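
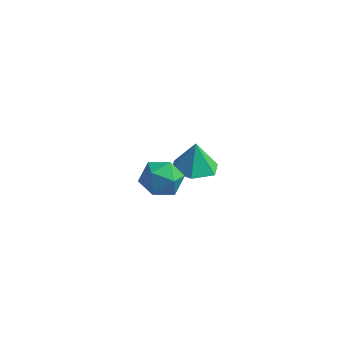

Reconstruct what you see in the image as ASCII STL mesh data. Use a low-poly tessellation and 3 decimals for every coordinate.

solid 
facet normal 0.040 -0.195 -0.980
outer loop
vertex -0.884 1.354 0.151
vertex -1.931 1.601 0.059
vertex -1.182 2.369 -0.063
endloop
endfacet
facet normal 0.782 0.340 0.523
outer loop
vertex -0.884 1.354 0.151
vertex -1.182 2.369 -0.063
vertex -1.989 1.879 1.461
endloop
endfacet
facet normal 0.039 -0.194 -0.980
outer loop
vertex -1.182 2.369 -0.063
vertex -1.931 1.601 0.059
vertex -2.23 2.617 -0.154
endloop
endfacet
facet normal 0.180 0.905 0.386
outer loop
vertex -1.182 2.369 -0.063
vertex -2.23 2.617 -0.154
vertex -1.989 1.879 1.461
endloop
endfacet
facet normal 0.039 -0.194 -0.980
outer loop
vertex -2.23 2.617 -0.154
vertex -1.931 1.601 0.059
vertex -2.979 1.848 -0.032
endloop
endfacet
facet normal -0.624 0.671 0.400
outer loop
vertex -2.23 2.617 -0.154
vertex -2.979 1.848 -0.032
vertex -1.989 1.879 1.461
endloop
endfacet
facet normal 0.039 -0.194 -0.980
outer loop
vertex -2.979 1.848 -0.032
vertex -1.931 1.601 0.059
vertex -2.681 0.833 0.181
endloop
endfacet
facet normal -0.825 -0.127 0.550
outer loop
vertex -2.979 1.848 -0.032
vertex -2.681 0.833 0.181
vertex -1.989 1.879 1.461
endloop
endfacet
facet normal 0.040 -0.195 -0.980
outer loop
vertex -2.681 0.833 0.181
vertex -1.931 1.601 0.059
vertex -1.633 0.585 0.273
endloop
endfacet
facet normal -0.224 -0.692 0.686
outer loop
vertex -2.681 0.833 0.181
vertex -1.633 0.585 0.273
vertex -1.989 1.879 1.461
endloop
endfacet
facet normal 0.040 -0.195 -0.980
outer loop
vertex -1.633 0.585 0.273
vertex -1.931 1.601 0.059
vertex -0.884 1.354 0.151
endloop
endfacet
facet normal 0.580 -0.458 0.673
outer loop
vertex -1.633 0.585 0.273
vertex -0.884 1.354 0.151
vertex -1.989 1.879 1.461
endloop
endfacet
facet normal -0.286 0.834 -0.472
outer loop
vertex -1.029 -2.795 2.964
vertex -1.945 -2.933 3.275
vertex -1.318 -2.412 3.815
endloop
endfacet
facet normal 0.396 0.880 -0.262
outer loop
vertex -1.029 -2.795 2.964
vertex -1.318 -2.412 3.815
vertex -0.437 -2.83 3.742
endloop
endfacet
facet normal 0.755 0.342 -0.559
outer loop
vertex -1.029 -2.795 2.964
vertex -0.437 -2.83 3.742
vertex -0.519 -3.608 3.155
endloop
endfacet
facet normal 0.297 -0.038 -0.954
outer loop
vertex -1.029 -2.795 2.964
vertex -0.519 -3.608 3.155
vertex -1.452 -3.672 2.867
endloop
endfacet
facet normal -0.346 0.266 -0.900
outer loop
vertex -1.029 -2.795 2.964
vertex -1.452 -3.672 2.867
vertex -1.945 -2.933 3.275
endloop
endfacet
facet normal 0.413 0.794 0.447
outer loop
vertex -0.437 -2.83 3.742
vertex -1.318 -2.412 3.815
vertex -0.988 -2.988 4.533
endloop
endfacet
facet normal -0.688 0.718 0.105
outer loop
vertex -1.318 -2.412 3.815
vertex -1.945 -2.933 3.275
vertex -1.921 -3.052 4.245
endloop
endfacet
facet normal -0.785 -0.200 -0.587
outer loop
vertex -1.945 -2.933 3.275
vertex -1.452 -3.672 2.867
vertex -2.003 -3.83 3.658
endloop
endfacet
facet normal 0.256 -0.693 -0.674
outer loop
vertex -1.452 -3.672 2.867
vertex -0.519 -3.608 3.155
vertex -1.122 -4.248 3.585
endloop
endfacet
facet normal 0.996 -0.079 -0.034
outer loop
vertex -0.519 -3.608 3.155
vertex -0.437 -2.83 3.742
vertex -0.495 -3.727 4.125
endloop
endfacet
facet normal -0.297 0.038 0.954
outer loop
vertex -1.411 -3.865 4.436
vertex -0.988 -2.988 4.533
vertex -1.921 -3.052 4.245
endloop
endfacet
facet normal -0.755 -0.342 0.559
outer loop
vertex -1.411 -3.865 4.436
vertex -1.921 -3.052 4.245
vertex -2.003 -3.83 3.658
endloop
endfacet
facet normal -0.396 -0.880 0.262
outer loop
vertex -1.411 -3.865 4.436
vertex -2.003 -3.83 3.658
vertex -1.122 -4.248 3.585
endloop
endfacet
facet normal 0.286 -0.834 0.472
outer loop
vertex -1.411 -3.865 4.436
vertex -1.122 -4.248 3.585
vertex -0.495 -3.727 4.125
endloop
endfacet
facet normal 0.346 -0.266 0.900
outer loop
vertex -1.411 -3.865 4.436
vertex -0.495 -3.727 4.125
vertex -0.988 -2.988 4.533
endloop
endfacet
facet normal -0.256 0.693 0.674
outer loop
vertex -1.921 -3.052 4.245
vertex -0.988 -2.988 4.533
vertex -1.318 -2.412 3.815
endloop
endfacet
facet normal -0.996 0.079 0.034
outer loop
vertex -2.003 -3.83 3.658
vertex -1.921 -3.052 4.245
vertex -1.945 -2.933 3.275
endloop
endfacet
facet normal -0.413 -0.794 -0.447
outer loop
vertex -1.122 -4.248 3.585
vertex -2.003 -3.83 3.658
vertex -1.452 -3.672 2.867
endloop
endfacet
facet normal 0.688 -0.718 -0.105
outer loop
vertex -0.495 -3.727 4.125
vertex -1.122 -4.248 3.585
vertex -0.519 -3.608 3.155
endloop
endfacet
facet normal 0.785 0.200 0.587
outer loop
vertex -0.988 -2.988 4.533
vertex -0.495 -3.727 4.125
vertex -0.437 -2.83 3.742
endloop
endfacet

endsolid


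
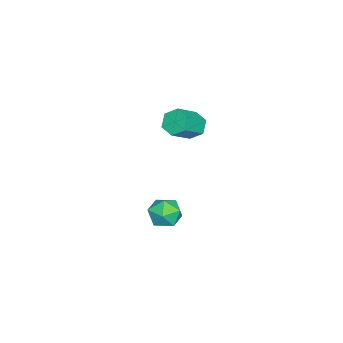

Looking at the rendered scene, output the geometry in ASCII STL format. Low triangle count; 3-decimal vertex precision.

solid 
facet normal -0.738 0.362 -0.569
outer loop
vertex -0.019 -2.704 2.277
vertex -0.618 -2.708 3.052
vertex -0.077 -1.915 2.855
endloop
endfacet
facet normal 0.672 0.469 -0.573
outer loop
vertex -0.019 -2.704 2.277
vertex -0.077 -1.915 2.855
vertex 1.377 -3.388 3.352
endloop
endfacet
facet normal 0.672 0.469 -0.573
outer loop
vertex 1.377 -3.388 3.352
vertex -0.077 -1.915 2.855
vertex 1.319 -2.599 3.93
endloop
endfacet
facet normal 0.739 -0.362 0.568
outer loop
vertex 1.377 -3.388 3.352
vertex 1.319 -2.599 3.93
vertex 0.778 -3.392 4.128
endloop
endfacet
facet normal -0.738 0.362 -0.569
outer loop
vertex -0.077 -1.915 2.855
vertex -0.618 -2.708 3.052
vertex -0.676 -1.919 3.63
endloop
endfacet
facet normal 0.284 0.932 0.224
outer loop
vertex -0.077 -1.915 2.855
vertex -0.676 -1.919 3.63
vertex 1.319 -2.599 3.93
endloop
endfacet
facet normal 0.284 0.932 0.224
outer loop
vertex 1.319 -2.599 3.93
vertex -0.676 -1.919 3.63
vertex 0.72 -2.603 4.705
endloop
endfacet
facet normal 0.739 -0.362 0.569
outer loop
vertex 1.319 -2.599 3.93
vertex 0.72 -2.603 4.705
vertex 0.778 -3.392 4.128
endloop
endfacet
facet normal -0.739 0.362 -0.568
outer loop
vertex -0.676 -1.919 3.63
vertex -0.618 -2.708 3.052
vertex -1.217 -2.712 3.828
endloop
endfacet
facet normal -0.387 0.463 0.797
outer loop
vertex -0.676 -1.919 3.63
vertex -1.217 -2.712 3.828
vertex 0.72 -2.603 4.705
endloop
endfacet
facet normal -0.387 0.463 0.797
outer loop
vertex 0.72 -2.603 4.705
vertex -1.217 -2.712 3.828
vertex 0.179 -3.396 4.903
endloop
endfacet
facet normal 0.739 -0.362 0.569
outer loop
vertex 0.72 -2.603 4.705
vertex 0.179 -3.396 4.903
vertex 0.778 -3.392 4.128
endloop
endfacet
facet normal -0.739 0.362 -0.568
outer loop
vertex -1.217 -2.712 3.828
vertex -0.618 -2.708 3.052
vertex -1.159 -3.501 3.25
endloop
endfacet
facet normal -0.672 -0.469 0.573
outer loop
vertex -1.217 -2.712 3.828
vertex -1.159 -3.501 3.25
vertex 0.179 -3.396 4.903
endloop
endfacet
facet normal -0.672 -0.469 0.573
outer loop
vertex 0.179 -3.396 4.903
vertex -1.159 -3.501 3.25
vertex 0.237 -4.185 4.325
endloop
endfacet
facet normal 0.738 -0.362 0.569
outer loop
vertex 0.179 -3.396 4.903
vertex 0.237 -4.185 4.325
vertex 0.778 -3.392 4.128
endloop
endfacet
facet normal -0.739 0.362 -0.569
outer loop
vertex -1.159 -3.501 3.25
vertex -0.618 -2.708 3.052
vertex -0.56 -3.497 2.475
endloop
endfacet
facet normal -0.284 -0.932 -0.224
outer loop
vertex -1.159 -3.501 3.25
vertex -0.56 -3.497 2.475
vertex 0.237 -4.185 4.325
endloop
endfacet
facet normal -0.284 -0.932 -0.224
outer loop
vertex 0.237 -4.185 4.325
vertex -0.56 -3.497 2.475
vertex 0.836 -4.181 3.55
endloop
endfacet
facet normal 0.738 -0.362 0.569
outer loop
vertex 0.237 -4.185 4.325
vertex 0.836 -4.181 3.55
vertex 0.778 -3.392 4.128
endloop
endfacet
facet normal -0.739 0.362 -0.569
outer loop
vertex -0.56 -3.497 2.475
vertex -0.618 -2.708 3.052
vertex -0.019 -2.704 2.277
endloop
endfacet
facet normal 0.387 -0.463 -0.797
outer loop
vertex -0.56 -3.497 2.475
vertex -0.019 -2.704 2.277
vertex 0.836 -4.181 3.55
endloop
endfacet
facet normal 0.387 -0.463 -0.797
outer loop
vertex 0.836 -4.181 3.55
vertex -0.019 -2.704 2.277
vertex 1.377 -3.388 3.352
endloop
endfacet
facet normal 0.739 -0.362 0.568
outer loop
vertex 0.836 -4.181 3.55
vertex 1.377 -3.388 3.352
vertex 0.778 -3.392 4.128
endloop
endfacet
facet normal 0.096 0.983 -0.157
outer loop
vertex 1.812 -3.108 -4.422
vertex 0.612 -2.98 -4.352
vertex 1.289 -2.887 -3.354
endloop
endfacet
facet normal 0.669 0.721 0.178
outer loop
vertex 1.812 -3.108 -4.422
vertex 1.289 -2.887 -3.354
vertex 2.183 -3.697 -3.433
endloop
endfacet
facet normal 0.950 0.210 -0.231
outer loop
vertex 1.812 -3.108 -4.422
vertex 2.183 -3.697 -3.433
vertex 2.059 -4.29 -4.48
endloop
endfacet
facet normal 0.550 0.155 -0.821
outer loop
vertex 1.812 -3.108 -4.422
vertex 2.059 -4.29 -4.48
vertex 1.088 -3.847 -5.047
endloop
endfacet
facet normal 0.022 0.633 -0.774
outer loop
vertex 1.812 -3.108 -4.422
vertex 1.088 -3.847 -5.047
vertex 0.612 -2.98 -4.352
endloop
endfacet
facet normal 0.450 0.420 0.788
outer loop
vertex 2.183 -3.697 -3.433
vertex 1.289 -2.887 -3.354
vertex 1.212 -3.933 -2.753
endloop
endfacet
facet normal -0.477 0.844 0.245
outer loop
vertex 1.289 -2.887 -3.354
vertex 0.612 -2.98 -4.352
vertex 0.241 -3.49 -3.32
endloop
endfacet
facet normal -0.595 0.277 -0.754
outer loop
vertex 0.612 -2.98 -4.352
vertex 1.088 -3.847 -5.047
vertex 0.117 -4.083 -4.367
endloop
endfacet
facet normal 0.258 -0.496 -0.829
outer loop
vertex 1.088 -3.847 -5.047
vertex 2.059 -4.29 -4.48
vertex 1.011 -4.893 -4.446
endloop
endfacet
facet normal 0.905 -0.408 0.124
outer loop
vertex 2.059 -4.29 -4.48
vertex 2.183 -3.697 -3.433
vertex 1.688 -4.8 -3.448
endloop
endfacet
facet normal -0.550 -0.155 0.821
outer loop
vertex 0.488 -4.672 -3.378
vertex 1.212 -3.933 -2.753
vertex 0.241 -3.49 -3.32
endloop
endfacet
facet normal -0.950 -0.210 0.231
outer loop
vertex 0.488 -4.672 -3.378
vertex 0.241 -3.49 -3.32
vertex 0.117 -4.083 -4.367
endloop
endfacet
facet normal -0.669 -0.721 -0.178
outer loop
vertex 0.488 -4.672 -3.378
vertex 0.117 -4.083 -4.367
vertex 1.011 -4.893 -4.446
endloop
endfacet
facet normal -0.096 -0.983 0.157
outer loop
vertex 0.488 -4.672 -3.378
vertex 1.011 -4.893 -4.446
vertex 1.688 -4.8 -3.448
endloop
endfacet
facet normal -0.022 -0.633 0.774
outer loop
vertex 0.488 -4.672 -3.378
vertex 1.688 -4.8 -3.448
vertex 1.212 -3.933 -2.753
endloop
endfacet
facet normal -0.258 0.496 0.829
outer loop
vertex 0.241 -3.49 -3.32
vertex 1.212 -3.933 -2.753
vertex 1.289 -2.887 -3.354
endloop
endfacet
facet normal -0.905 0.408 -0.124
outer loop
vertex 0.117 -4.083 -4.367
vertex 0.241 -3.49 -3.32
vertex 0.612 -2.98 -4.352
endloop
endfacet
facet normal -0.450 -0.420 -0.788
outer loop
vertex 1.011 -4.893 -4.446
vertex 0.117 -4.083 -4.367
vertex 1.088 -3.847 -5.047
endloop
endfacet
facet normal 0.477 -0.844 -0.245
outer loop
vertex 1.688 -4.8 -3.448
vertex 1.011 -4.893 -4.446
vertex 2.059 -4.29 -4.48
endloop
endfacet
facet normal 0.595 -0.277 0.754
outer loop
vertex 1.212 -3.933 -2.753
vertex 1.688 -4.8 -3.448
vertex 2.183 -3.697 -3.433
endloop
endfacet

endsolid


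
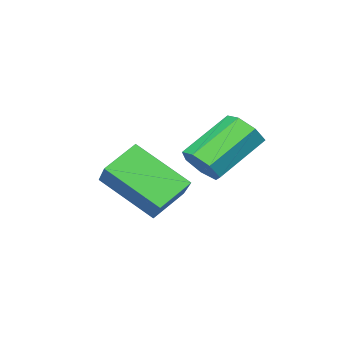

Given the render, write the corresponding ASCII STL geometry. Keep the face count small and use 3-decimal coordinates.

solid 
facet normal 0.807 -0.108 -0.581
outer loop
vertex 2.468 3.666 1.339
vertex 2.078 3.555 0.818
vertex 2.315 4.13 1.04
endloop
endfacet
facet normal 0.527 0.576 0.624
outer loop
vertex 2.468 3.666 1.339
vertex 2.315 4.13 1.04
vertex 1.071 3.856 2.343
endloop
endfacet
facet normal 0.527 0.576 0.624
outer loop
vertex 1.071 3.856 2.343
vertex 2.315 4.13 1.04
vertex 0.919 4.32 2.043
endloop
endfacet
facet normal -0.808 0.110 0.579
outer loop
vertex 1.071 3.856 2.343
vertex 0.919 4.32 2.043
vertex 0.682 3.745 1.822
endloop
endfacet
facet normal 0.808 -0.109 -0.580
outer loop
vertex 2.315 4.13 1.04
vertex 2.078 3.555 0.818
vertex 1.984 4.161 0.573
endloop
endfacet
facet normal 0.121 0.992 -0.020
outer loop
vertex 2.315 4.13 1.04
vertex 1.984 4.161 0.573
vertex 0.919 4.32 2.043
endloop
endfacet
facet normal 0.119 0.993 -0.021
outer loop
vertex 0.919 4.32 2.043
vertex 1.984 4.161 0.573
vertex 0.588 4.35 1.577
endloop
endfacet
facet normal -0.807 0.110 0.580
outer loop
vertex 0.919 4.32 2.043
vertex 0.588 4.35 1.577
vertex 0.682 3.745 1.822
endloop
endfacet
facet normal 0.807 -0.109 -0.580
outer loop
vertex 1.984 4.161 0.573
vertex 2.078 3.555 0.818
vertex 1.724 3.736 0.291
endloop
endfacet
facet normal -0.377 0.661 -0.649
outer loop
vertex 1.984 4.161 0.573
vertex 1.724 3.736 0.291
vertex 0.588 4.35 1.577
endloop
endfacet
facet normal -0.377 0.661 -0.649
outer loop
vertex 0.588 4.35 1.577
vertex 1.724 3.736 0.291
vertex 0.328 3.925 1.295
endloop
endfacet
facet normal -0.807 0.109 0.580
outer loop
vertex 0.588 4.35 1.577
vertex 0.328 3.925 1.295
vertex 0.682 3.745 1.822
endloop
endfacet
facet normal 0.807 -0.110 -0.580
outer loop
vertex 1.724 3.736 0.291
vertex 2.078 3.555 0.818
vertex 1.73 3.175 0.406
endloop
endfacet
facet normal -0.590 -0.168 -0.789
outer loop
vertex 1.724 3.736 0.291
vertex 1.73 3.175 0.406
vertex 0.328 3.925 1.295
endloop
endfacet
facet normal -0.590 -0.168 -0.789
outer loop
vertex 0.328 3.925 1.295
vertex 1.73 3.175 0.406
vertex 0.334 3.364 1.41
endloop
endfacet
facet normal -0.807 0.110 0.580
outer loop
vertex 0.328 3.925 1.295
vertex 0.334 3.364 1.41
vertex 0.682 3.745 1.822
endloop
endfacet
facet normal 0.807 -0.109 -0.581
outer loop
vertex 1.73 3.175 0.406
vertex 2.078 3.555 0.818
vertex 1.999 2.9 0.831
endloop
endfacet
facet normal -0.359 -0.871 -0.336
outer loop
vertex 1.73 3.175 0.406
vertex 1.999 2.9 0.831
vertex 0.334 3.364 1.41
endloop
endfacet
facet normal -0.359 -0.871 -0.335
outer loop
vertex 0.334 3.364 1.41
vertex 1.999 2.9 0.831
vertex 0.602 3.09 1.835
endloop
endfacet
facet normal -0.807 0.110 0.580
outer loop
vertex 0.334 3.364 1.41
vertex 0.602 3.09 1.835
vertex 0.682 3.745 1.822
endloop
endfacet
facet normal 0.808 -0.109 -0.579
outer loop
vertex 1.999 2.9 0.831
vertex 2.078 3.555 0.818
vertex 2.327 3.119 1.247
endloop
endfacet
facet normal 0.142 -0.918 0.371
outer loop
vertex 1.999 2.9 0.831
vertex 2.327 3.119 1.247
vertex 0.602 3.09 1.835
endloop
endfacet
facet normal 0.142 -0.917 0.372
outer loop
vertex 0.602 3.09 1.835
vertex 2.327 3.119 1.247
vertex 0.93 3.309 2.25
endloop
endfacet
facet normal -0.807 0.110 0.580
outer loop
vertex 0.602 3.09 1.835
vertex 0.93 3.309 2.25
vertex 0.682 3.745 1.822
endloop
endfacet
facet normal 0.807 -0.110 -0.580
outer loop
vertex 2.327 3.119 1.247
vertex 2.078 3.555 0.818
vertex 2.468 3.666 1.339
endloop
endfacet
facet normal 0.536 -0.273 0.799
outer loop
vertex 2.327 3.119 1.247
vertex 2.468 3.666 1.339
vertex 0.93 3.309 2.25
endloop
endfacet
facet normal 0.536 -0.274 0.798
outer loop
vertex 0.93 3.309 2.25
vertex 2.468 3.666 1.339
vertex 1.071 3.856 2.343
endloop
endfacet
facet normal -0.808 0.110 0.580
outer loop
vertex 0.93 3.309 2.25
vertex 1.071 3.856 2.343
vertex 0.682 3.745 1.822
endloop
endfacet
facet normal -0.409 -0.673 -0.616
outer loop
vertex 2.485 -0.021 -0.601
vertex 1.439 0.024 0.044
vertex 1.831 1.441 -1.765
endloop
endfacet
facet normal 0.851 -0.036 -0.524
outer loop
vertex 2.361 2.316 -0.964
vertex 2.485 -0.021 -0.601
vertex 1.831 1.441 -1.765
endloop
endfacet
facet normal -0.408 -0.674 -0.616
outer loop
vertex 1.831 1.441 -1.765
vertex 1.439 0.024 0.044
vertex 0.784 1.485 -1.12
endloop
endfacet
facet normal -0.331 0.738 -0.588
outer loop
vertex 0.784 1.485 -1.12
vertex 2.361 2.316 -0.964
vertex 1.831 1.441 -1.765
endloop
endfacet
facet normal 0.331 -0.738 0.588
outer loop
vertex 2.485 -0.021 -0.601
vertex 1.969 0.899 0.845
vertex 1.439 0.024 0.044
endloop
endfacet
facet normal 0.851 -0.036 -0.524
outer loop
vertex 3.016 0.855 0.2
vertex 2.485 -0.021 -0.601
vertex 2.361 2.316 -0.964
endloop
endfacet
facet normal 0.331 -0.738 0.588
outer loop
vertex 3.016 0.855 0.2
vertex 1.969 0.899 0.845
vertex 2.485 -0.021 -0.601
endloop
endfacet
facet normal -0.851 0.036 0.524
outer loop
vertex 1.439 0.024 0.044
vertex 1.969 0.899 0.845
vertex 0.784 1.485 -1.12
endloop
endfacet
facet normal -0.331 0.738 -0.588
outer loop
vertex 1.315 2.361 -0.319
vertex 2.361 2.316 -0.964
vertex 0.784 1.485 -1.12
endloop
endfacet
facet normal -0.851 0.037 0.524
outer loop
vertex 0.784 1.485 -1.12
vertex 1.969 0.899 0.845
vertex 1.315 2.361 -0.319
endloop
endfacet
facet normal 0.409 0.674 0.616
outer loop
vertex 1.315 2.361 -0.319
vertex 3.016 0.855 0.2
vertex 2.361 2.316 -0.964
endloop
endfacet
facet normal 0.408 0.673 0.616
outer loop
vertex 1.969 0.899 0.845
vertex 3.016 0.855 0.2
vertex 1.315 2.361 -0.319
endloop
endfacet

endsolid


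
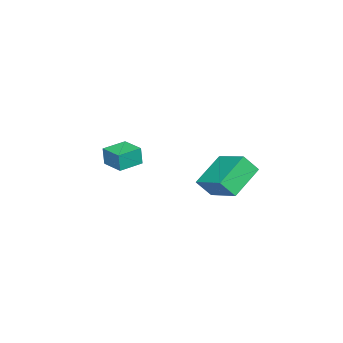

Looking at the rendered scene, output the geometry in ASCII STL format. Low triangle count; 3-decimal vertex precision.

solid 
facet normal -0.883 0.468 0.040
outer loop
vertex -4.621 -3.943 -2.615
vertex -3.982 -2.745 -2.541
vertex -4.631 -3.87 -3.703
endloop
endfacet
facet normal -0.470 -0.881 -0.055
outer loop
vertex -3.378 -4.535 -3.759
vertex -4.621 -3.943 -2.615
vertex -4.631 -3.87 -3.703
endloop
endfacet
facet normal -0.883 0.468 0.040
outer loop
vertex -4.631 -3.87 -3.703
vertex -3.982 -2.745 -2.541
vertex -3.992 -2.672 -3.628
endloop
endfacet
facet normal -0.009 0.067 -0.998
outer loop
vertex -3.992 -2.672 -3.628
vertex -3.378 -4.535 -3.759
vertex -4.631 -3.87 -3.703
endloop
endfacet
facet normal 0.009 -0.067 0.998
outer loop
vertex -4.621 -3.943 -2.615
vertex -2.729 -3.41 -2.597
vertex -3.982 -2.745 -2.541
endloop
endfacet
facet normal -0.470 -0.881 -0.055
outer loop
vertex -3.368 -4.608 -2.672
vertex -4.621 -3.943 -2.615
vertex -3.378 -4.535 -3.759
endloop
endfacet
facet normal 0.010 -0.068 0.998
outer loop
vertex -3.368 -4.608 -2.672
vertex -2.729 -3.41 -2.597
vertex -4.621 -3.943 -2.615
endloop
endfacet
facet normal 0.470 0.881 0.055
outer loop
vertex -3.982 -2.745 -2.541
vertex -2.729 -3.41 -2.597
vertex -3.992 -2.672 -3.628
endloop
endfacet
facet normal -0.010 0.067 -0.998
outer loop
vertex -2.739 -3.337 -3.685
vertex -3.378 -4.535 -3.759
vertex -3.992 -2.672 -3.628
endloop
endfacet
facet normal 0.470 0.881 0.055
outer loop
vertex -3.992 -2.672 -3.628
vertex -2.729 -3.41 -2.597
vertex -2.739 -3.337 -3.685
endloop
endfacet
facet normal 0.883 -0.468 -0.040
outer loop
vertex -2.739 -3.337 -3.685
vertex -3.368 -4.608 -2.672
vertex -3.378 -4.535 -3.759
endloop
endfacet
facet normal 0.883 -0.468 -0.040
outer loop
vertex -2.729 -3.41 -2.597
vertex -3.368 -4.608 -2.672
vertex -2.739 -3.337 -3.685
endloop
endfacet
facet normal -0.843 0.229 0.486
outer loop
vertex -4.334 1.418 -2.362
vertex -3.395 3.099 -1.524
vertex -4.698 2.093 -3.31
endloop
endfacet
facet normal -0.447 -0.801 -0.398
outer loop
vertex -2.885 1.601 -4.356
vertex -4.334 1.418 -2.362
vertex -4.698 2.093 -3.31
endloop
endfacet
facet normal -0.843 0.229 0.486
outer loop
vertex -4.698 2.093 -3.31
vertex -3.395 3.099 -1.524
vertex -3.759 3.774 -2.473
endloop
endfacet
facet normal -0.298 0.554 -0.777
outer loop
vertex -3.759 3.774 -2.473
vertex -2.885 1.601 -4.356
vertex -4.698 2.093 -3.31
endloop
endfacet
facet normal 0.298 -0.554 0.777
outer loop
vertex -4.334 1.418 -2.362
vertex -1.582 2.607 -2.57
vertex -3.395 3.099 -1.524
endloop
endfacet
facet normal -0.447 -0.801 -0.398
outer loop
vertex -2.521 0.926 -3.407
vertex -4.334 1.418 -2.362
vertex -2.885 1.601 -4.356
endloop
endfacet
facet normal 0.298 -0.554 0.778
outer loop
vertex -2.521 0.926 -3.407
vertex -1.582 2.607 -2.57
vertex -4.334 1.418 -2.362
endloop
endfacet
facet normal 0.447 0.801 0.398
outer loop
vertex -3.395 3.099 -1.524
vertex -1.582 2.607 -2.57
vertex -3.759 3.774 -2.473
endloop
endfacet
facet normal -0.298 0.554 -0.777
outer loop
vertex -1.946 3.282 -3.518
vertex -2.885 1.601 -4.356
vertex -3.759 3.774 -2.473
endloop
endfacet
facet normal 0.447 0.801 0.399
outer loop
vertex -3.759 3.774 -2.473
vertex -1.582 2.607 -2.57
vertex -1.946 3.282 -3.518
endloop
endfacet
facet normal 0.843 -0.229 -0.486
outer loop
vertex -1.946 3.282 -3.518
vertex -2.521 0.926 -3.407
vertex -2.885 1.601 -4.356
endloop
endfacet
facet normal 0.843 -0.229 -0.487
outer loop
vertex -1.582 2.607 -2.57
vertex -2.521 0.926 -3.407
vertex -1.946 3.282 -3.518
endloop
endfacet

endsolid


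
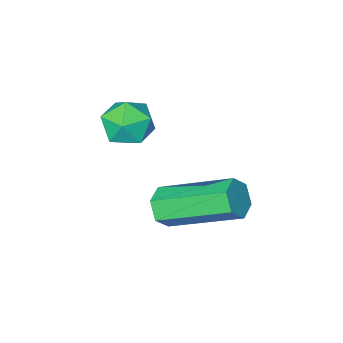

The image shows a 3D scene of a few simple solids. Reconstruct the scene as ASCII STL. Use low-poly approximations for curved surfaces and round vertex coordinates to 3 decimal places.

solid 
facet normal 0.565 -0.691 -0.452
outer loop
vertex -0.441 1.278 -0.605
vertex -0.825 1.257 -1.053
vertex -0.373 1.637 -1.069
endloop
endfacet
facet normal 0.818 0.391 0.423
outer loop
vertex -0.441 1.278 -0.605
vertex -0.373 1.637 -1.069
vertex -1.671 2.784 0.38
endloop
endfacet
facet normal 0.817 0.392 0.422
outer loop
vertex -1.671 2.784 0.38
vertex -0.373 1.637 -1.069
vertex -1.604 3.142 -0.083
endloop
endfacet
facet normal -0.564 0.691 0.452
outer loop
vertex -1.671 2.784 0.38
vertex -1.604 3.142 -0.083
vertex -2.055 2.763 -0.067
endloop
endfacet
facet normal 0.564 -0.690 -0.452
outer loop
vertex -0.373 1.637 -1.069
vertex -0.825 1.257 -1.053
vertex -0.757 1.616 -1.516
endloop
endfacet
facet normal 0.507 0.723 -0.470
outer loop
vertex -0.373 1.637 -1.069
vertex -0.757 1.616 -1.516
vertex -1.604 3.142 -0.083
endloop
endfacet
facet normal 0.509 0.722 -0.468
outer loop
vertex -1.604 3.142 -0.083
vertex -0.757 1.616 -1.516
vertex -1.988 3.122 -0.531
endloop
endfacet
facet normal -0.564 0.690 0.453
outer loop
vertex -1.604 3.142 -0.083
vertex -1.988 3.122 -0.531
vertex -2.055 2.763 -0.067
endloop
endfacet
facet normal 0.564 -0.690 -0.452
outer loop
vertex -0.757 1.616 -1.516
vertex -0.825 1.257 -1.053
vertex -1.209 1.236 -1.5
endloop
endfacet
facet normal -0.309 0.330 -0.892
outer loop
vertex -0.757 1.616 -1.516
vertex -1.209 1.236 -1.5
vertex -1.988 3.122 -0.531
endloop
endfacet
facet normal -0.310 0.330 -0.892
outer loop
vertex -1.988 3.122 -0.531
vertex -1.209 1.236 -1.5
vertex -2.439 2.742 -0.515
endloop
endfacet
facet normal -0.565 0.690 0.452
outer loop
vertex -1.988 3.122 -0.531
vertex -2.439 2.742 -0.515
vertex -2.055 2.763 -0.067
endloop
endfacet
facet normal 0.564 -0.691 -0.452
outer loop
vertex -1.209 1.236 -1.5
vertex -0.825 1.257 -1.053
vertex -1.276 0.878 -1.037
endloop
endfacet
facet normal -0.818 -0.392 -0.422
outer loop
vertex -1.209 1.236 -1.5
vertex -1.276 0.878 -1.037
vertex -2.439 2.742 -0.515
endloop
endfacet
facet normal -0.817 -0.392 -0.423
outer loop
vertex -2.439 2.742 -0.515
vertex -1.276 0.878 -1.037
vertex -2.507 2.383 -0.051
endloop
endfacet
facet normal -0.565 0.691 0.452
outer loop
vertex -2.439 2.742 -0.515
vertex -2.507 2.383 -0.051
vertex -2.055 2.763 -0.067
endloop
endfacet
facet normal 0.564 -0.690 -0.453
outer loop
vertex -1.276 0.878 -1.037
vertex -0.825 1.257 -1.053
vertex -0.892 0.898 -0.589
endloop
endfacet
facet normal -0.509 -0.723 0.468
outer loop
vertex -1.276 0.878 -1.037
vertex -0.892 0.898 -0.589
vertex -2.507 2.383 -0.051
endloop
endfacet
facet normal -0.508 -0.722 0.470
outer loop
vertex -2.507 2.383 -0.051
vertex -0.892 0.898 -0.589
vertex -2.123 2.404 0.396
endloop
endfacet
facet normal -0.564 0.690 0.452
outer loop
vertex -2.507 2.383 -0.051
vertex -2.123 2.404 0.396
vertex -2.055 2.763 -0.067
endloop
endfacet
facet normal 0.565 -0.690 -0.452
outer loop
vertex -0.892 0.898 -0.589
vertex -0.825 1.257 -1.053
vertex -0.441 1.278 -0.605
endloop
endfacet
facet normal 0.310 -0.330 0.892
outer loop
vertex -0.892 0.898 -0.589
vertex -0.441 1.278 -0.605
vertex -2.123 2.404 0.396
endloop
endfacet
facet normal 0.309 -0.330 0.892
outer loop
vertex -2.123 2.404 0.396
vertex -0.441 1.278 -0.605
vertex -1.671 2.784 0.38
endloop
endfacet
facet normal -0.564 0.690 0.452
outer loop
vertex -2.123 2.404 0.396
vertex -1.671 2.784 0.38
vertex -2.055 2.763 -0.067
endloop
endfacet
facet normal -0.917 0.333 0.221
outer loop
vertex -1.344 -0.002 0.835
vertex -1.373 -0.485 1.443
vertex -1.09 0.234 1.532
endloop
endfacet
facet normal -0.529 0.843 -0.093
outer loop
vertex -1.344 -0.002 0.835
vertex -1.09 0.234 1.532
vertex -0.689 0.415 0.89
endloop
endfacet
facet normal -0.322 0.602 -0.730
outer loop
vertex -1.344 -0.002 0.835
vertex -0.689 0.415 0.89
vertex -0.724 -0.192 0.405
endloop
endfacet
facet normal -0.581 -0.058 -0.812
outer loop
vertex -1.344 -0.002 0.835
vertex -0.724 -0.192 0.405
vertex -1.146 -0.749 0.747
endloop
endfacet
facet normal -0.948 -0.225 -0.224
outer loop
vertex -1.344 -0.002 0.835
vertex -1.146 -0.749 0.747
vertex -1.373 -0.485 1.443
endloop
endfacet
facet normal 0.055 0.952 0.303
outer loop
vertex -0.689 0.415 0.89
vertex -1.09 0.234 1.532
vertex -0.314 0.189 1.533
endloop
endfacet
facet normal -0.573 0.125 0.810
outer loop
vertex -1.09 0.234 1.532
vertex -1.373 -0.485 1.443
vertex -0.736 -0.368 1.875
endloop
endfacet
facet normal -0.624 -0.776 0.091
outer loop
vertex -1.373 -0.485 1.443
vertex -1.146 -0.749 0.747
vertex -0.771 -0.975 1.39
endloop
endfacet
facet normal -0.028 -0.507 -0.861
outer loop
vertex -1.146 -0.749 0.747
vertex -0.724 -0.192 0.405
vertex -0.37 -0.794 0.748
endloop
endfacet
facet normal 0.392 0.560 -0.730
outer loop
vertex -0.724 -0.192 0.405
vertex -0.689 0.415 0.89
vertex -0.087 -0.075 0.837
endloop
endfacet
facet normal 0.581 0.058 0.812
outer loop
vertex -0.116 -0.558 1.445
vertex -0.314 0.189 1.533
vertex -0.736 -0.368 1.875
endloop
endfacet
facet normal 0.322 -0.602 0.730
outer loop
vertex -0.116 -0.558 1.445
vertex -0.736 -0.368 1.875
vertex -0.771 -0.975 1.39
endloop
endfacet
facet normal 0.529 -0.843 0.093
outer loop
vertex -0.116 -0.558 1.445
vertex -0.771 -0.975 1.39
vertex -0.37 -0.794 0.748
endloop
endfacet
facet normal 0.917 -0.333 -0.221
outer loop
vertex -0.116 -0.558 1.445
vertex -0.37 -0.794 0.748
vertex -0.087 -0.075 0.837
endloop
endfacet
facet normal 0.948 0.225 0.224
outer loop
vertex -0.116 -0.558 1.445
vertex -0.087 -0.075 0.837
vertex -0.314 0.189 1.533
endloop
endfacet
facet normal 0.028 0.507 0.861
outer loop
vertex -0.736 -0.368 1.875
vertex -0.314 0.189 1.533
vertex -1.09 0.234 1.532
endloop
endfacet
facet normal -0.392 -0.560 0.730
outer loop
vertex -0.771 -0.975 1.39
vertex -0.736 -0.368 1.875
vertex -1.373 -0.485 1.443
endloop
endfacet
facet normal -0.055 -0.952 -0.303
outer loop
vertex -0.37 -0.794 0.748
vertex -0.771 -0.975 1.39
vertex -1.146 -0.749 0.747
endloop
endfacet
facet normal 0.573 -0.125 -0.810
outer loop
vertex -0.087 -0.075 0.837
vertex -0.37 -0.794 0.748
vertex -0.724 -0.192 0.405
endloop
endfacet
facet normal 0.624 0.776 -0.091
outer loop
vertex -0.314 0.189 1.533
vertex -0.087 -0.075 0.837
vertex -0.689 0.415 0.89
endloop
endfacet

endsolid


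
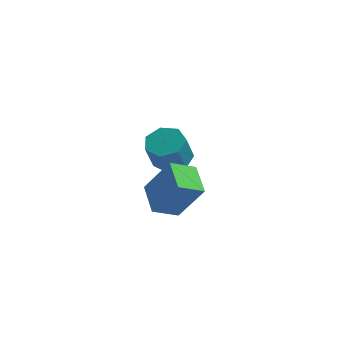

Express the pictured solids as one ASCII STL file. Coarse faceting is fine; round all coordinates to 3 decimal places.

solid 
facet normal 0.075 0.454 -0.888
outer loop
vertex -0.276 2.433 1.212
vertex -0.799 2.793 1.352
vertex -0.173 2.923 1.471
endloop
endfacet
facet normal 0.980 -0.196 -0.018
outer loop
vertex -0.276 2.433 1.212
vertex -0.173 2.923 1.471
vertex -0.359 1.926 2.208
endloop
endfacet
facet normal 0.980 -0.196 -0.018
outer loop
vertex -0.359 1.926 2.208
vertex -0.173 2.923 1.471
vertex -0.256 2.417 2.466
endloop
endfacet
facet normal -0.074 -0.452 0.889
outer loop
vertex -0.359 1.926 2.208
vertex -0.256 2.417 2.466
vertex -0.881 2.287 2.348
endloop
endfacet
facet normal 0.075 0.452 -0.889
outer loop
vertex -0.173 2.923 1.471
vertex -0.799 2.793 1.352
vertex -0.541 3.316 1.64
endloop
endfacet
facet normal 0.754 0.557 0.346
outer loop
vertex -0.173 2.923 1.471
vertex -0.541 3.316 1.64
vertex -0.256 2.417 2.466
endloop
endfacet
facet normal 0.754 0.557 0.346
outer loop
vertex -0.256 2.417 2.466
vertex -0.541 3.316 1.64
vertex -0.624 2.81 2.635
endloop
endfacet
facet normal -0.074 -0.452 0.889
outer loop
vertex -0.256 2.417 2.466
vertex -0.624 2.81 2.635
vertex -0.881 2.287 2.348
endloop
endfacet
facet normal 0.075 0.452 -0.889
outer loop
vertex -0.541 3.316 1.64
vertex -0.799 2.793 1.352
vertex -1.103 3.315 1.592
endloop
endfacet
facet normal -0.040 0.892 0.450
outer loop
vertex -0.541 3.316 1.64
vertex -1.103 3.315 1.592
vertex -0.624 2.81 2.635
endloop
endfacet
facet normal -0.039 0.892 0.450
outer loop
vertex -0.624 2.81 2.635
vertex -1.103 3.315 1.592
vertex -1.186 2.809 2.588
endloop
endfacet
facet normal -0.074 -0.452 0.889
outer loop
vertex -0.624 2.81 2.635
vertex -1.186 2.809 2.588
vertex -0.881 2.287 2.348
endloop
endfacet
facet normal 0.074 0.452 -0.889
outer loop
vertex -1.103 3.315 1.592
vertex -0.799 2.793 1.352
vertex -1.436 2.921 1.364
endloop
endfacet
facet normal -0.804 0.555 0.215
outer loop
vertex -1.103 3.315 1.592
vertex -1.436 2.921 1.364
vertex -1.186 2.809 2.588
endloop
endfacet
facet normal -0.804 0.555 0.215
outer loop
vertex -1.186 2.809 2.588
vertex -1.436 2.921 1.364
vertex -1.519 2.415 2.36
endloop
endfacet
facet normal -0.074 -0.452 0.889
outer loop
vertex -1.186 2.809 2.588
vertex -1.519 2.415 2.36
vertex -0.881 2.287 2.348
endloop
endfacet
facet normal 0.074 0.452 -0.889
outer loop
vertex -1.436 2.921 1.364
vertex -0.799 2.793 1.352
vertex -1.289 2.431 1.127
endloop
endfacet
facet normal -0.963 -0.201 -0.182
outer loop
vertex -1.436 2.921 1.364
vertex -1.289 2.431 1.127
vertex -1.519 2.415 2.36
endloop
endfacet
facet normal -0.963 -0.200 -0.182
outer loop
vertex -1.519 2.415 2.36
vertex -1.289 2.431 1.127
vertex -1.372 1.924 2.123
endloop
endfacet
facet normal -0.074 -0.451 0.889
outer loop
vertex -1.519 2.415 2.36
vertex -1.372 1.924 2.123
vertex -0.881 2.287 2.348
endloop
endfacet
facet normal 0.074 0.452 -0.889
outer loop
vertex -1.289 2.431 1.127
vertex -0.799 2.793 1.352
vertex -0.773 2.213 1.059
endloop
endfacet
facet normal -0.398 -0.804 -0.442
outer loop
vertex -1.289 2.431 1.127
vertex -0.773 2.213 1.059
vertex -1.372 1.924 2.123
endloop
endfacet
facet normal -0.397 -0.805 -0.442
outer loop
vertex -1.372 1.924 2.123
vertex -0.773 2.213 1.059
vertex -0.856 1.707 2.055
endloop
endfacet
facet normal -0.073 -0.452 0.889
outer loop
vertex -1.372 1.924 2.123
vertex -0.856 1.707 2.055
vertex -0.881 2.287 2.348
endloop
endfacet
facet normal 0.073 0.452 -0.889
outer loop
vertex -0.773 2.213 1.059
vertex -0.799 2.793 1.352
vertex -0.276 2.433 1.212
endloop
endfacet
facet normal 0.469 -0.803 -0.369
outer loop
vertex -0.773 2.213 1.059
vertex -0.276 2.433 1.212
vertex -0.856 1.707 2.055
endloop
endfacet
facet normal 0.468 -0.803 -0.370
outer loop
vertex -0.856 1.707 2.055
vertex -0.276 2.433 1.212
vertex -0.359 1.926 2.208
endloop
endfacet
facet normal -0.074 -0.452 0.889
outer loop
vertex -0.856 1.707 2.055
vertex -0.359 1.926 2.208
vertex -0.881 2.287 2.348
endloop
endfacet
facet normal -0.476 0.815 0.331
outer loop
vertex 0.176 -0.639 3.433
vertex 0.783 -0.129 3.051
vertex -0.588 -0.608 2.26
endloop
endfacet
facet normal -0.690 -0.580 0.434
outer loop
vertex -0.083 -1.471 1.909
vertex 0.176 -0.639 3.433
vertex -0.588 -0.608 2.26
endloop
endfacet
facet normal -0.476 0.815 0.331
outer loop
vertex -0.588 -0.608 2.26
vertex 0.783 -0.129 3.051
vertex 0.019 -0.098 1.878
endloop
endfacet
facet normal -0.545 0.022 -0.838
outer loop
vertex 0.019 -0.098 1.878
vertex -0.083 -1.471 1.909
vertex -0.588 -0.608 2.26
endloop
endfacet
facet normal 0.545 -0.022 0.838
outer loop
vertex 0.176 -0.639 3.433
vertex 1.288 -0.992 2.7
vertex 0.783 -0.129 3.051
endloop
endfacet
facet normal -0.690 -0.580 0.434
outer loop
vertex 0.681 -1.502 3.082
vertex 0.176 -0.639 3.433
vertex -0.083 -1.471 1.909
endloop
endfacet
facet normal 0.545 -0.022 0.838
outer loop
vertex 0.681 -1.502 3.082
vertex 1.288 -0.992 2.7
vertex 0.176 -0.639 3.433
endloop
endfacet
facet normal 0.690 0.580 -0.434
outer loop
vertex 0.783 -0.129 3.051
vertex 1.288 -0.992 2.7
vertex 0.019 -0.098 1.878
endloop
endfacet
facet normal -0.545 0.022 -0.838
outer loop
vertex 0.524 -0.961 1.527
vertex -0.083 -1.471 1.909
vertex 0.019 -0.098 1.878
endloop
endfacet
facet normal 0.690 0.580 -0.434
outer loop
vertex 0.019 -0.098 1.878
vertex 1.288 -0.992 2.7
vertex 0.524 -0.961 1.527
endloop
endfacet
facet normal 0.476 -0.815 -0.331
outer loop
vertex 0.524 -0.961 1.527
vertex 0.681 -1.502 3.082
vertex -0.083 -1.471 1.909
endloop
endfacet
facet normal 0.476 -0.815 -0.331
outer loop
vertex 1.288 -0.992 2.7
vertex 0.681 -1.502 3.082
vertex 0.524 -0.961 1.527
endloop
endfacet

endsolid


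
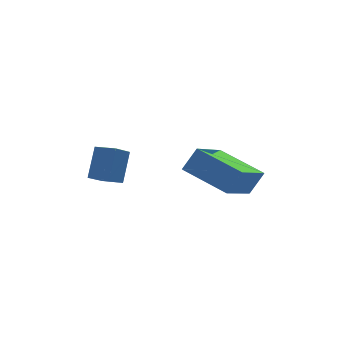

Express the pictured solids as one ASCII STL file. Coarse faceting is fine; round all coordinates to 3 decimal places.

solid 
facet normal -0.325 -0.464 -0.824
outer loop
vertex -3.062 2.181 2.762
vertex -3.597 2.812 2.618
vertex -2.468 2.58 2.303
endloop
endfacet
facet normal 0.637 -0.751 0.172
outer loop
vertex -2.043 3.188 3.382
vertex -3.062 2.181 2.762
vertex -2.468 2.58 2.303
endloop
endfacet
facet normal -0.325 -0.466 -0.823
outer loop
vertex -2.468 2.58 2.303
vertex -3.597 2.812 2.618
vertex -3.003 3.21 2.158
endloop
endfacet
facet normal 0.699 0.469 -0.540
outer loop
vertex -3.003 3.21 2.158
vertex -2.043 3.188 3.382
vertex -2.468 2.58 2.303
endloop
endfacet
facet normal -0.699 -0.469 0.540
outer loop
vertex -3.062 2.181 2.762
vertex -3.172 3.42 3.697
vertex -3.597 2.812 2.618
endloop
endfacet
facet normal 0.637 -0.751 0.173
outer loop
vertex -2.637 2.79 3.842
vertex -3.062 2.181 2.762
vertex -2.043 3.188 3.382
endloop
endfacet
facet normal -0.699 -0.469 0.540
outer loop
vertex -2.637 2.79 3.842
vertex -3.172 3.42 3.697
vertex -3.062 2.181 2.762
endloop
endfacet
facet normal -0.637 0.751 -0.172
outer loop
vertex -3.597 2.812 2.618
vertex -3.172 3.42 3.697
vertex -3.003 3.21 2.158
endloop
endfacet
facet normal 0.699 0.469 -0.540
outer loop
vertex -2.578 3.819 3.238
vertex -2.043 3.188 3.382
vertex -3.003 3.21 2.158
endloop
endfacet
facet normal -0.638 0.751 -0.172
outer loop
vertex -3.003 3.21 2.158
vertex -3.172 3.42 3.697
vertex -2.578 3.819 3.238
endloop
endfacet
facet normal 0.326 0.465 0.823
outer loop
vertex -2.578 3.819 3.238
vertex -2.637 2.79 3.842
vertex -2.043 3.188 3.382
endloop
endfacet
facet normal 0.324 0.465 0.824
outer loop
vertex -3.172 3.42 3.697
vertex -2.637 2.79 3.842
vertex -2.578 3.819 3.238
endloop
endfacet
facet normal -0.535 -0.069 -0.842
outer loop
vertex -1.343 -0.192 4.182
vertex -0.133 1.02 3.314
vertex -0.34 -1.567 3.658
endloop
endfacet
facet normal -0.630 -0.632 0.452
outer loop
vertex 0.173 -1.5 4.466
vertex -1.343 -0.192 4.182
vertex -0.34 -1.567 3.658
endloop
endfacet
facet normal -0.535 -0.069 -0.842
outer loop
vertex -0.34 -1.567 3.658
vertex -0.133 1.02 3.314
vertex 0.869 -0.354 2.79
endloop
endfacet
facet normal 0.564 -0.772 -0.294
outer loop
vertex 0.869 -0.354 2.79
vertex 0.173 -1.5 4.466
vertex -0.34 -1.567 3.658
endloop
endfacet
facet normal -0.563 0.772 0.294
outer loop
vertex -1.343 -0.192 4.182
vertex 0.38 1.087 4.122
vertex -0.133 1.02 3.314
endloop
endfacet
facet normal -0.630 -0.632 0.452
outer loop
vertex -0.829 -0.126 4.99
vertex -1.343 -0.192 4.182
vertex 0.173 -1.5 4.466
endloop
endfacet
facet normal -0.563 0.772 0.295
outer loop
vertex -0.829 -0.126 4.99
vertex 0.38 1.087 4.122
vertex -1.343 -0.192 4.182
endloop
endfacet
facet normal 0.630 0.632 -0.452
outer loop
vertex -0.133 1.02 3.314
vertex 0.38 1.087 4.122
vertex 0.869 -0.354 2.79
endloop
endfacet
facet normal 0.562 -0.773 -0.295
outer loop
vertex 1.383 -0.288 3.598
vertex 0.173 -1.5 4.466
vertex 0.869 -0.354 2.79
endloop
endfacet
facet normal 0.630 0.632 -0.452
outer loop
vertex 0.869 -0.354 2.79
vertex 0.38 1.087 4.122
vertex 1.383 -0.288 3.598
endloop
endfacet
facet normal 0.535 0.069 0.842
outer loop
vertex 1.383 -0.288 3.598
vertex -0.829 -0.126 4.99
vertex 0.173 -1.5 4.466
endloop
endfacet
facet normal 0.535 0.069 0.842
outer loop
vertex 0.38 1.087 4.122
vertex -0.829 -0.126 4.99
vertex 1.383 -0.288 3.598
endloop
endfacet

endsolid


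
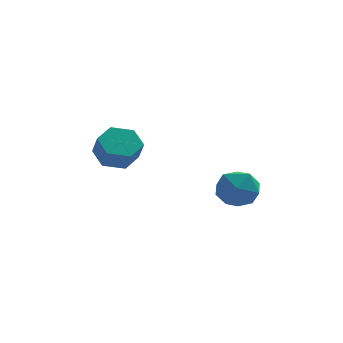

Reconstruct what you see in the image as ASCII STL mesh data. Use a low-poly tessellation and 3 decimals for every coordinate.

solid 
facet normal -0.193 0.548 -0.814
outer loop
vertex -1.513 -1.151 -1.152
vertex -2.092 -1.935 -1.543
vertex -2.541 -1.2 -0.941
endloop
endfacet
facet normal 0.072 0.835 0.545
outer loop
vertex -1.513 -1.151 -1.152
vertex -2.541 -1.2 -0.941
vertex -1.269 -1.841 -0.127
endloop
endfacet
facet normal 0.071 0.835 0.546
outer loop
vertex -1.269 -1.841 -0.127
vertex -2.541 -1.2 -0.941
vertex -2.297 -1.891 0.084
endloop
endfacet
facet normal 0.194 -0.548 0.814
outer loop
vertex -1.269 -1.841 -0.127
vertex -2.297 -1.891 0.084
vertex -1.848 -2.625 -0.517
endloop
endfacet
facet normal -0.193 0.548 -0.814
outer loop
vertex -2.541 -1.2 -0.941
vertex -2.092 -1.935 -1.543
vertex -3.119 -1.984 -1.332
endloop
endfacet
facet normal -0.812 0.376 0.447
outer loop
vertex -2.541 -1.2 -0.941
vertex -3.119 -1.984 -1.332
vertex -2.297 -1.891 0.084
endloop
endfacet
facet normal -0.812 0.376 0.447
outer loop
vertex -2.297 -1.891 0.084
vertex -3.119 -1.984 -1.332
vertex -2.875 -2.675 -0.306
endloop
endfacet
facet normal 0.194 -0.548 0.814
outer loop
vertex -2.297 -1.891 0.084
vertex -2.875 -2.675 -0.306
vertex -1.848 -2.625 -0.517
endloop
endfacet
facet normal -0.193 0.548 -0.814
outer loop
vertex -3.119 -1.984 -1.332
vertex -2.092 -1.935 -1.543
vertex -2.671 -2.719 -1.933
endloop
endfacet
facet normal -0.883 -0.458 -0.098
outer loop
vertex -3.119 -1.984 -1.332
vertex -2.671 -2.719 -1.933
vertex -2.875 -2.675 -0.306
endloop
endfacet
facet normal -0.883 -0.458 -0.098
outer loop
vertex -2.875 -2.675 -0.306
vertex -2.671 -2.719 -1.933
vertex -2.427 -3.409 -0.908
endloop
endfacet
facet normal 0.194 -0.549 0.813
outer loop
vertex -2.875 -2.675 -0.306
vertex -2.427 -3.409 -0.908
vertex -1.848 -2.625 -0.517
endloop
endfacet
facet normal -0.194 0.548 -0.814
outer loop
vertex -2.671 -2.719 -1.933
vertex -2.092 -1.935 -1.543
vertex -1.643 -2.669 -2.144
endloop
endfacet
facet normal -0.071 -0.835 -0.545
outer loop
vertex -2.671 -2.719 -1.933
vertex -1.643 -2.669 -2.144
vertex -2.427 -3.409 -0.908
endloop
endfacet
facet normal -0.072 -0.835 -0.546
outer loop
vertex -2.427 -3.409 -0.908
vertex -1.643 -2.669 -2.144
vertex -1.399 -3.36 -1.119
endloop
endfacet
facet normal 0.193 -0.548 0.814
outer loop
vertex -2.427 -3.409 -0.908
vertex -1.399 -3.36 -1.119
vertex -1.848 -2.625 -0.517
endloop
endfacet
facet normal -0.194 0.548 -0.814
outer loop
vertex -1.643 -2.669 -2.144
vertex -2.092 -1.935 -1.543
vertex -1.065 -1.885 -1.754
endloop
endfacet
facet normal 0.812 -0.376 -0.447
outer loop
vertex -1.643 -2.669 -2.144
vertex -1.065 -1.885 -1.754
vertex -1.399 -3.36 -1.119
endloop
endfacet
facet normal 0.812 -0.376 -0.446
outer loop
vertex -1.399 -3.36 -1.119
vertex -1.065 -1.885 -1.754
vertex -0.821 -2.576 -0.728
endloop
endfacet
facet normal 0.193 -0.548 0.814
outer loop
vertex -1.399 -3.36 -1.119
vertex -0.821 -2.576 -0.728
vertex -1.848 -2.625 -0.517
endloop
endfacet
facet normal -0.194 0.549 -0.813
outer loop
vertex -1.065 -1.885 -1.754
vertex -2.092 -1.935 -1.543
vertex -1.513 -1.151 -1.152
endloop
endfacet
facet normal 0.883 0.458 0.099
outer loop
vertex -1.065 -1.885 -1.754
vertex -1.513 -1.151 -1.152
vertex -0.821 -2.576 -0.728
endloop
endfacet
facet normal 0.883 0.458 0.098
outer loop
vertex -0.821 -2.576 -0.728
vertex -1.513 -1.151 -1.152
vertex -1.269 -1.841 -0.127
endloop
endfacet
facet normal 0.193 -0.548 0.814
outer loop
vertex -0.821 -2.576 -0.728
vertex -1.269 -1.841 -0.127
vertex -1.848 -2.625 -0.517
endloop
endfacet
facet normal -0.286 0.955 0.072
outer loop
vertex 3.406 -1.897 -3.815
vertex 2.386 -2.239 -3.335
vertex 3.314 -2.013 -2.646
endloop
endfacet
facet normal 0.423 0.898 0.122
outer loop
vertex 3.406 -1.897 -3.815
vertex 3.314 -2.013 -2.646
vertex 4.281 -2.393 -3.202
endloop
endfacet
facet normal 0.661 0.582 -0.473
outer loop
vertex 3.406 -1.897 -3.815
vertex 4.281 -2.393 -3.202
vertex 3.949 -2.854 -4.234
endloop
endfacet
facet normal 0.099 0.446 -0.890
outer loop
vertex 3.406 -1.897 -3.815
vertex 3.949 -2.854 -4.234
vertex 2.778 -2.758 -4.316
endloop
endfacet
facet normal -0.487 0.677 -0.552
outer loop
vertex 3.406 -1.897 -3.815
vertex 2.778 -2.758 -4.316
vertex 2.386 -2.239 -3.335
endloop
endfacet
facet normal 0.571 0.469 0.674
outer loop
vertex 4.281 -2.393 -3.202
vertex 3.314 -2.013 -2.646
vertex 3.802 -3.042 -2.344
endloop
endfacet
facet normal -0.577 0.562 0.593
outer loop
vertex 3.314 -2.013 -2.646
vertex 2.386 -2.239 -3.335
vertex 2.631 -2.946 -2.426
endloop
endfacet
facet normal -0.901 0.111 -0.419
outer loop
vertex 2.386 -2.239 -3.335
vertex 2.778 -2.758 -4.316
vertex 2.299 -3.407 -3.458
endloop
endfacet
facet normal 0.046 -0.261 -0.964
outer loop
vertex 2.778 -2.758 -4.316
vertex 3.949 -2.854 -4.234
vertex 3.266 -3.787 -4.014
endloop
endfacet
facet normal 0.956 -0.041 -0.289
outer loop
vertex 3.949 -2.854 -4.234
vertex 4.281 -2.393 -3.202
vertex 4.194 -3.561 -3.325
endloop
endfacet
facet normal -0.099 -0.446 0.890
outer loop
vertex 3.174 -3.903 -2.845
vertex 3.802 -3.042 -2.344
vertex 2.631 -2.946 -2.426
endloop
endfacet
facet normal -0.661 -0.582 0.473
outer loop
vertex 3.174 -3.903 -2.845
vertex 2.631 -2.946 -2.426
vertex 2.299 -3.407 -3.458
endloop
endfacet
facet normal -0.423 -0.898 -0.122
outer loop
vertex 3.174 -3.903 -2.845
vertex 2.299 -3.407 -3.458
vertex 3.266 -3.787 -4.014
endloop
endfacet
facet normal 0.286 -0.955 -0.072
outer loop
vertex 3.174 -3.903 -2.845
vertex 3.266 -3.787 -4.014
vertex 4.194 -3.561 -3.325
endloop
endfacet
facet normal 0.487 -0.677 0.552
outer loop
vertex 3.174 -3.903 -2.845
vertex 4.194 -3.561 -3.325
vertex 3.802 -3.042 -2.344
endloop
endfacet
facet normal -0.046 0.261 0.964
outer loop
vertex 2.631 -2.946 -2.426
vertex 3.802 -3.042 -2.344
vertex 3.314 -2.013 -2.646
endloop
endfacet
facet normal -0.956 0.041 0.289
outer loop
vertex 2.299 -3.407 -3.458
vertex 2.631 -2.946 -2.426
vertex 2.386 -2.239 -3.335
endloop
endfacet
facet normal -0.571 -0.469 -0.674
outer loop
vertex 3.266 -3.787 -4.014
vertex 2.299 -3.407 -3.458
vertex 2.778 -2.758 -4.316
endloop
endfacet
facet normal 0.577 -0.562 -0.593
outer loop
vertex 4.194 -3.561 -3.325
vertex 3.266 -3.787 -4.014
vertex 3.949 -2.854 -4.234
endloop
endfacet
facet normal 0.901 -0.111 0.419
outer loop
vertex 3.802 -3.042 -2.344
vertex 4.194 -3.561 -3.325
vertex 4.281 -2.393 -3.202
endloop
endfacet

endsolid


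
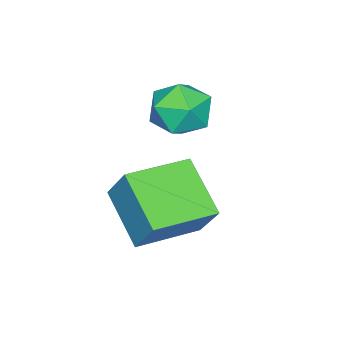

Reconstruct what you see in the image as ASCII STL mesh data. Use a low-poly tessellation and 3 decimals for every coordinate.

solid 
facet normal 0.019 0.540 0.841
outer loop
vertex -1.344 -2.567 0.87
vertex -0.992 -3.213 1.277
vertex -0.507 -2.64 0.898
endloop
endfacet
facet normal 0.075 0.961 0.268
outer loop
vertex -1.344 -2.567 0.87
vertex -0.507 -2.64 0.898
vertex -0.886 -2.411 0.182
endloop
endfacet
facet normal -0.501 0.854 -0.140
outer loop
vertex -1.344 -2.567 0.87
vertex -0.886 -2.411 0.182
vertex -1.605 -2.843 0.119
endloop
endfacet
facet normal -0.912 0.368 0.182
outer loop
vertex -1.344 -2.567 0.87
vertex -1.605 -2.843 0.119
vertex -1.67 -3.339 0.796
endloop
endfacet
facet normal -0.591 0.174 0.788
outer loop
vertex -1.344 -2.567 0.87
vertex -1.67 -3.339 0.796
vertex -0.992 -3.213 1.277
endloop
endfacet
facet normal 0.649 0.754 -0.102
outer loop
vertex -0.886 -2.411 0.182
vertex -0.507 -2.64 0.898
vertex -0.25 -2.961 0.164
endloop
endfacet
facet normal 0.559 0.074 0.826
outer loop
vertex -0.507 -2.64 0.898
vertex -0.992 -3.213 1.277
vertex -0.315 -3.457 0.841
endloop
endfacet
facet normal -0.428 -0.519 0.740
outer loop
vertex -0.992 -3.213 1.277
vertex -1.67 -3.339 0.796
vertex -1.034 -3.889 0.778
endloop
endfacet
facet normal -0.948 -0.206 -0.242
outer loop
vertex -1.67 -3.339 0.796
vertex -1.605 -2.843 0.119
vertex -1.413 -3.66 0.062
endloop
endfacet
facet normal -0.282 0.581 -0.763
outer loop
vertex -1.605 -2.843 0.119
vertex -0.886 -2.411 0.182
vertex -0.928 -3.087 -0.317
endloop
endfacet
facet normal 0.912 -0.368 -0.182
outer loop
vertex -0.576 -3.733 0.09
vertex -0.25 -2.961 0.164
vertex -0.315 -3.457 0.841
endloop
endfacet
facet normal 0.501 -0.854 0.140
outer loop
vertex -0.576 -3.733 0.09
vertex -0.315 -3.457 0.841
vertex -1.034 -3.889 0.778
endloop
endfacet
facet normal -0.075 -0.961 -0.268
outer loop
vertex -0.576 -3.733 0.09
vertex -1.034 -3.889 0.778
vertex -1.413 -3.66 0.062
endloop
endfacet
facet normal -0.019 -0.540 -0.841
outer loop
vertex -0.576 -3.733 0.09
vertex -1.413 -3.66 0.062
vertex -0.928 -3.087 -0.317
endloop
endfacet
facet normal 0.591 -0.174 -0.788
outer loop
vertex -0.576 -3.733 0.09
vertex -0.928 -3.087 -0.317
vertex -0.25 -2.961 0.164
endloop
endfacet
facet normal 0.948 0.206 0.242
outer loop
vertex -0.315 -3.457 0.841
vertex -0.25 -2.961 0.164
vertex -0.507 -2.64 0.898
endloop
endfacet
facet normal 0.282 -0.581 0.763
outer loop
vertex -1.034 -3.889 0.778
vertex -0.315 -3.457 0.841
vertex -0.992 -3.213 1.277
endloop
endfacet
facet normal -0.649 -0.754 0.102
outer loop
vertex -1.413 -3.66 0.062
vertex -1.034 -3.889 0.778
vertex -1.67 -3.339 0.796
endloop
endfacet
facet normal -0.559 -0.074 -0.826
outer loop
vertex -0.928 -3.087 -0.317
vertex -1.413 -3.66 0.062
vertex -1.605 -2.843 0.119
endloop
endfacet
facet normal 0.428 0.519 -0.740
outer loop
vertex -0.25 -2.961 0.164
vertex -0.928 -3.087 -0.317
vertex -0.886 -2.411 0.182
endloop
endfacet
facet normal -0.864 0.500 -0.059
outer loop
vertex -0.494 -3.107 -1.541
vertex -0.19 -2.456 -0.469
vertex 0.236 -1.953 -2.449
endloop
endfacet
facet normal -0.236 -0.505 -0.831
outer loop
vertex 1.67 -2.784 -2.351
vertex -0.494 -3.107 -1.541
vertex 0.236 -1.953 -2.449
endloop
endfacet
facet normal -0.864 0.500 -0.059
outer loop
vertex 0.236 -1.953 -2.449
vertex -0.19 -2.456 -0.469
vertex 0.54 -1.302 -1.377
endloop
endfacet
facet normal 0.446 0.704 -0.554
outer loop
vertex 0.54 -1.302 -1.377
vertex 1.67 -2.784 -2.351
vertex 0.236 -1.953 -2.449
endloop
endfacet
facet normal -0.446 -0.704 0.554
outer loop
vertex -0.494 -3.107 -1.541
vertex 1.244 -3.287 -0.371
vertex -0.19 -2.456 -0.469
endloop
endfacet
facet normal -0.236 -0.505 -0.831
outer loop
vertex 0.94 -3.938 -1.443
vertex -0.494 -3.107 -1.541
vertex 1.67 -2.784 -2.351
endloop
endfacet
facet normal -0.446 -0.704 0.554
outer loop
vertex 0.94 -3.938 -1.443
vertex 1.244 -3.287 -0.371
vertex -0.494 -3.107 -1.541
endloop
endfacet
facet normal 0.236 0.505 0.831
outer loop
vertex -0.19 -2.456 -0.469
vertex 1.244 -3.287 -0.371
vertex 0.54 -1.302 -1.377
endloop
endfacet
facet normal 0.446 0.704 -0.554
outer loop
vertex 1.974 -2.133 -1.279
vertex 1.67 -2.784 -2.351
vertex 0.54 -1.302 -1.377
endloop
endfacet
facet normal 0.236 0.505 0.831
outer loop
vertex 0.54 -1.302 -1.377
vertex 1.244 -3.287 -0.371
vertex 1.974 -2.133 -1.279
endloop
endfacet
facet normal 0.864 -0.500 0.059
outer loop
vertex 1.974 -2.133 -1.279
vertex 0.94 -3.938 -1.443
vertex 1.67 -2.784 -2.351
endloop
endfacet
facet normal 0.864 -0.500 0.059
outer loop
vertex 1.244 -3.287 -0.371
vertex 0.94 -3.938 -1.443
vertex 1.974 -2.133 -1.279
endloop
endfacet

endsolid


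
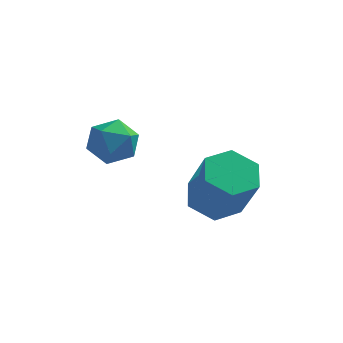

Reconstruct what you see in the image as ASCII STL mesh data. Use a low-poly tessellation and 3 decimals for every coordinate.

solid 
facet normal 0.431 0.807 0.402
outer loop
vertex -2.661 2.79 3.385
vertex -2.489 2.322 4.14
vertex -1.885 2.334 3.468
endloop
endfacet
facet normal 0.506 0.805 -0.309
outer loop
vertex -2.661 2.79 3.385
vertex -1.885 2.334 3.468
vertex -2.337 2.318 2.685
endloop
endfacet
facet normal -0.146 0.788 -0.599
outer loop
vertex -2.661 2.79 3.385
vertex -2.337 2.318 2.685
vertex -3.221 2.298 2.874
endloop
endfacet
facet normal -0.623 0.779 -0.067
outer loop
vertex -2.661 2.79 3.385
vertex -3.221 2.298 2.874
vertex -3.315 2.3 3.773
endloop
endfacet
facet normal -0.266 0.791 0.551
outer loop
vertex -2.661 2.79 3.385
vertex -3.315 2.3 3.773
vertex -2.489 2.322 4.14
endloop
endfacet
facet normal 0.846 0.206 -0.492
outer loop
vertex -2.337 2.318 2.685
vertex -1.885 2.334 3.468
vertex -1.965 1.56 3.007
endloop
endfacet
facet normal 0.726 0.209 0.656
outer loop
vertex -1.885 2.334 3.468
vertex -2.489 2.322 4.14
vertex -2.059 1.562 3.906
endloop
endfacet
facet normal -0.403 0.183 0.897
outer loop
vertex -2.489 2.322 4.14
vertex -3.315 2.3 3.773
vertex -2.943 1.542 4.095
endloop
endfacet
facet normal -0.981 0.163 -0.103
outer loop
vertex -3.315 2.3 3.773
vertex -3.221 2.298 2.874
vertex -3.395 1.526 3.312
endloop
endfacet
facet normal -0.210 0.177 -0.962
outer loop
vertex -3.221 2.298 2.874
vertex -2.337 2.318 2.685
vertex -2.791 1.538 2.64
endloop
endfacet
facet normal 0.623 -0.779 0.067
outer loop
vertex -2.619 1.07 3.395
vertex -1.965 1.56 3.007
vertex -2.059 1.562 3.906
endloop
endfacet
facet normal 0.146 -0.788 0.599
outer loop
vertex -2.619 1.07 3.395
vertex -2.059 1.562 3.906
vertex -2.943 1.542 4.095
endloop
endfacet
facet normal -0.506 -0.805 0.309
outer loop
vertex -2.619 1.07 3.395
vertex -2.943 1.542 4.095
vertex -3.395 1.526 3.312
endloop
endfacet
facet normal -0.431 -0.807 -0.402
outer loop
vertex -2.619 1.07 3.395
vertex -3.395 1.526 3.312
vertex -2.791 1.538 2.64
endloop
endfacet
facet normal 0.266 -0.791 -0.551
outer loop
vertex -2.619 1.07 3.395
vertex -2.791 1.538 2.64
vertex -1.965 1.56 3.007
endloop
endfacet
facet normal 0.981 -0.163 0.103
outer loop
vertex -2.059 1.562 3.906
vertex -1.965 1.56 3.007
vertex -1.885 2.334 3.468
endloop
endfacet
facet normal 0.210 -0.177 0.962
outer loop
vertex -2.943 1.542 4.095
vertex -2.059 1.562 3.906
vertex -2.489 2.322 4.14
endloop
endfacet
facet normal -0.846 -0.206 0.492
outer loop
vertex -3.395 1.526 3.312
vertex -2.943 1.542 4.095
vertex -3.315 2.3 3.773
endloop
endfacet
facet normal -0.726 -0.209 -0.656
outer loop
vertex -2.791 1.538 2.64
vertex -3.395 1.526 3.312
vertex -3.221 2.298 2.874
endloop
endfacet
facet normal 0.403 -0.183 -0.897
outer loop
vertex -1.965 1.56 3.007
vertex -2.791 1.538 2.64
vertex -2.337 2.318 2.685
endloop
endfacet
facet normal -0.284 0.390 -0.876
outer loop
vertex 1.226 3.635 -0.868
vertex 0.361 3.946 -0.449
vertex 1.171 4.549 -0.443
endloop
endfacet
facet normal 0.957 0.168 -0.237
outer loop
vertex 1.226 3.635 -0.868
vertex 1.171 4.549 -0.443
vertex 1.804 2.844 0.91
endloop
endfacet
facet normal 0.957 0.168 -0.236
outer loop
vertex 1.804 2.844 0.91
vertex 1.171 4.549 -0.443
vertex 1.748 3.758 1.335
endloop
endfacet
facet normal 0.285 -0.390 0.876
outer loop
vertex 1.804 2.844 0.91
vertex 1.748 3.758 1.335
vertex 0.939 3.154 1.329
endloop
endfacet
facet normal -0.284 0.390 -0.876
outer loop
vertex 1.171 4.549 -0.443
vertex 0.361 3.946 -0.449
vertex 0.306 4.86 -0.024
endloop
endfacet
facet normal 0.431 0.868 0.246
outer loop
vertex 1.171 4.549 -0.443
vertex 0.306 4.86 -0.024
vertex 1.748 3.758 1.335
endloop
endfacet
facet normal 0.432 0.868 0.246
outer loop
vertex 1.748 3.758 1.335
vertex 0.306 4.86 -0.024
vertex 0.884 4.069 1.754
endloop
endfacet
facet normal 0.284 -0.390 0.876
outer loop
vertex 1.748 3.758 1.335
vertex 0.884 4.069 1.754
vertex 0.939 3.154 1.329
endloop
endfacet
facet normal -0.284 0.390 -0.876
outer loop
vertex 0.306 4.86 -0.024
vertex 0.361 3.946 -0.449
vertex -0.504 4.256 -0.03
endloop
endfacet
facet normal -0.526 0.700 0.483
outer loop
vertex 0.306 4.86 -0.024
vertex -0.504 4.256 -0.03
vertex 0.884 4.069 1.754
endloop
endfacet
facet normal -0.526 0.700 0.483
outer loop
vertex 0.884 4.069 1.754
vertex -0.504 4.256 -0.03
vertex 0.074 3.465 1.748
endloop
endfacet
facet normal 0.284 -0.390 0.876
outer loop
vertex 0.884 4.069 1.754
vertex 0.074 3.465 1.748
vertex 0.939 3.154 1.329
endloop
endfacet
facet normal -0.285 0.390 -0.876
outer loop
vertex -0.504 4.256 -0.03
vertex 0.361 3.946 -0.449
vertex -0.448 3.342 -0.455
endloop
endfacet
facet normal -0.957 -0.168 0.236
outer loop
vertex -0.504 4.256 -0.03
vertex -0.448 3.342 -0.455
vertex 0.074 3.465 1.748
endloop
endfacet
facet normal -0.957 -0.167 0.236
outer loop
vertex 0.074 3.465 1.748
vertex -0.448 3.342 -0.455
vertex 0.129 2.551 1.323
endloop
endfacet
facet normal 0.284 -0.390 0.876
outer loop
vertex 0.074 3.465 1.748
vertex 0.129 2.551 1.323
vertex 0.939 3.154 1.329
endloop
endfacet
facet normal -0.284 0.390 -0.876
outer loop
vertex -0.448 3.342 -0.455
vertex 0.361 3.946 -0.449
vertex 0.416 3.031 -0.874
endloop
endfacet
facet normal -0.432 -0.868 -0.246
outer loop
vertex -0.448 3.342 -0.455
vertex 0.416 3.031 -0.874
vertex 0.129 2.551 1.323
endloop
endfacet
facet normal -0.431 -0.868 -0.246
outer loop
vertex 0.129 2.551 1.323
vertex 0.416 3.031 -0.874
vertex 0.994 2.24 0.904
endloop
endfacet
facet normal 0.284 -0.390 0.876
outer loop
vertex 0.129 2.551 1.323
vertex 0.994 2.24 0.904
vertex 0.939 3.154 1.329
endloop
endfacet
facet normal -0.284 0.390 -0.876
outer loop
vertex 0.416 3.031 -0.874
vertex 0.361 3.946 -0.449
vertex 1.226 3.635 -0.868
endloop
endfacet
facet normal 0.526 -0.700 -0.483
outer loop
vertex 0.416 3.031 -0.874
vertex 1.226 3.635 -0.868
vertex 0.994 2.24 0.904
endloop
endfacet
facet normal 0.526 -0.700 -0.483
outer loop
vertex 0.994 2.24 0.904
vertex 1.226 3.635 -0.868
vertex 1.804 2.844 0.91
endloop
endfacet
facet normal 0.284 -0.390 0.876
outer loop
vertex 0.994 2.24 0.904
vertex 1.804 2.844 0.91
vertex 0.939 3.154 1.329
endloop
endfacet

endsolid


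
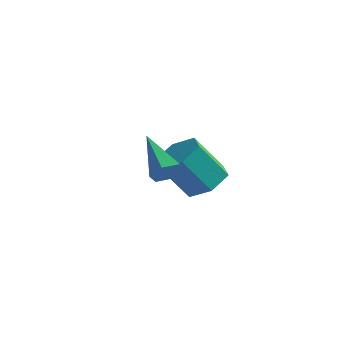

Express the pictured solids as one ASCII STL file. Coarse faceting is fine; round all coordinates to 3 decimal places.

solid 
facet normal 0.403 0.414 -0.816
outer loop
vertex 2.417 -0.658 -1.562
vertex 1.742 -0.75 -1.942
vertex 1.879 -0.094 -1.542
endloop
endfacet
facet normal 0.601 0.553 0.577
outer loop
vertex 2.417 -0.658 -1.562
vertex 1.879 -0.094 -1.542
vertex 1.833 -1.259 -0.378
endloop
endfacet
facet normal 0.600 0.553 0.577
outer loop
vertex 1.833 -1.259 -0.378
vertex 1.879 -0.094 -1.542
vertex 1.294 -0.695 -0.358
endloop
endfacet
facet normal -0.403 -0.414 0.816
outer loop
vertex 1.833 -1.259 -0.378
vertex 1.294 -0.695 -0.358
vertex 1.158 -1.35 -0.758
endloop
endfacet
facet normal 0.403 0.414 -0.816
outer loop
vertex 1.879 -0.094 -1.542
vertex 1.742 -0.75 -1.942
vertex 1.204 -0.186 -1.922
endloop
endfacet
facet normal -0.298 0.903 0.311
outer loop
vertex 1.879 -0.094 -1.542
vertex 1.204 -0.186 -1.922
vertex 1.294 -0.695 -0.358
endloop
endfacet
facet normal -0.297 0.903 0.311
outer loop
vertex 1.294 -0.695 -0.358
vertex 1.204 -0.186 -1.922
vertex 0.619 -0.786 -0.738
endloop
endfacet
facet normal -0.403 -0.414 0.816
outer loop
vertex 1.294 -0.695 -0.358
vertex 0.619 -0.786 -0.738
vertex 1.158 -1.35 -0.758
endloop
endfacet
facet normal 0.404 0.414 -0.816
outer loop
vertex 1.204 -0.186 -1.922
vertex 1.742 -0.75 -1.942
vertex 1.067 -0.841 -2.322
endloop
endfacet
facet normal -0.898 0.350 -0.266
outer loop
vertex 1.204 -0.186 -1.922
vertex 1.067 -0.841 -2.322
vertex 0.619 -0.786 -0.738
endloop
endfacet
facet normal -0.899 0.349 -0.266
outer loop
vertex 0.619 -0.786 -0.738
vertex 1.067 -0.841 -2.322
vertex 0.483 -1.442 -1.138
endloop
endfacet
facet normal -0.403 -0.414 0.816
outer loop
vertex 0.619 -0.786 -0.738
vertex 0.483 -1.442 -1.138
vertex 1.158 -1.35 -0.758
endloop
endfacet
facet normal 0.403 0.414 -0.816
outer loop
vertex 1.067 -0.841 -2.322
vertex 1.742 -0.75 -1.942
vertex 1.606 -1.405 -2.342
endloop
endfacet
facet normal -0.601 -0.553 -0.577
outer loop
vertex 1.067 -0.841 -2.322
vertex 1.606 -1.405 -2.342
vertex 0.483 -1.442 -1.138
endloop
endfacet
facet normal -0.601 -0.553 -0.577
outer loop
vertex 0.483 -1.442 -1.138
vertex 1.606 -1.405 -2.342
vertex 1.021 -2.006 -1.158
endloop
endfacet
facet normal -0.403 -0.414 0.816
outer loop
vertex 0.483 -1.442 -1.138
vertex 1.021 -2.006 -1.158
vertex 1.158 -1.35 -0.758
endloop
endfacet
facet normal 0.403 0.414 -0.816
outer loop
vertex 1.606 -1.405 -2.342
vertex 1.742 -0.75 -1.942
vertex 2.281 -1.314 -1.962
endloop
endfacet
facet normal 0.297 -0.903 -0.311
outer loop
vertex 1.606 -1.405 -2.342
vertex 2.281 -1.314 -1.962
vertex 1.021 -2.006 -1.158
endloop
endfacet
facet normal 0.298 -0.903 -0.310
outer loop
vertex 1.021 -2.006 -1.158
vertex 2.281 -1.314 -1.962
vertex 1.696 -1.914 -0.778
endloop
endfacet
facet normal -0.403 -0.414 0.816
outer loop
vertex 1.021 -2.006 -1.158
vertex 1.696 -1.914 -0.778
vertex 1.158 -1.35 -0.758
endloop
endfacet
facet normal 0.403 0.414 -0.816
outer loop
vertex 2.281 -1.314 -1.962
vertex 1.742 -0.75 -1.942
vertex 2.417 -0.658 -1.562
endloop
endfacet
facet normal 0.898 -0.349 0.267
outer loop
vertex 2.281 -1.314 -1.962
vertex 2.417 -0.658 -1.562
vertex 1.696 -1.914 -0.778
endloop
endfacet
facet normal 0.898 -0.350 0.265
outer loop
vertex 1.696 -1.914 -0.778
vertex 2.417 -0.658 -1.562
vertex 1.833 -1.259 -0.378
endloop
endfacet
facet normal -0.404 -0.414 0.816
outer loop
vertex 1.696 -1.914 -0.778
vertex 1.833 -1.259 -0.378
vertex 1.158 -1.35 -0.758
endloop
endfacet
facet normal 0.711 -0.391 -0.584
outer loop
vertex 3.069 -3.769 -0.057
vertex 2.794 -4.209 -0.097
vertex 2.722 -3.826 -0.441
endloop
endfacet
facet normal 0.014 0.987 -0.160
outer loop
vertex 3.069 -3.769 -0.057
vertex 2.722 -3.826 -0.441
vertex 1.706 -3.611 0.797
endloop
endfacet
facet normal 0.711 -0.391 -0.584
outer loop
vertex 2.722 -3.826 -0.441
vertex 2.794 -4.209 -0.097
vertex 2.448 -4.266 -0.48
endloop
endfacet
facet normal -0.647 0.457 -0.610
outer loop
vertex 2.722 -3.826 -0.441
vertex 2.448 -4.266 -0.48
vertex 1.706 -3.611 0.797
endloop
endfacet
facet normal 0.711 -0.391 -0.584
outer loop
vertex 2.448 -4.266 -0.48
vertex 2.794 -4.209 -0.097
vertex 2.52 -4.649 -0.136
endloop
endfacet
facet normal -0.862 -0.419 -0.286
outer loop
vertex 2.448 -4.266 -0.48
vertex 2.52 -4.649 -0.136
vertex 1.706 -3.611 0.797
endloop
endfacet
facet normal 0.711 -0.391 -0.584
outer loop
vertex 2.52 -4.649 -0.136
vertex 2.794 -4.209 -0.097
vertex 2.866 -4.592 0.247
endloop
endfacet
facet normal -0.416 -0.766 0.490
outer loop
vertex 2.52 -4.649 -0.136
vertex 2.866 -4.592 0.247
vertex 1.706 -3.611 0.797
endloop
endfacet
facet normal 0.711 -0.391 -0.584
outer loop
vertex 2.866 -4.592 0.247
vertex 2.794 -4.209 -0.097
vertex 3.14 -4.153 0.287
endloop
endfacet
facet normal 0.244 -0.238 0.940
outer loop
vertex 2.866 -4.592 0.247
vertex 3.14 -4.153 0.287
vertex 1.706 -3.611 0.797
endloop
endfacet
facet normal 0.711 -0.391 -0.584
outer loop
vertex 3.14 -4.153 0.287
vertex 2.794 -4.209 -0.097
vertex 3.069 -3.769 -0.057
endloop
endfacet
facet normal 0.461 0.638 0.617
outer loop
vertex 3.14 -4.153 0.287
vertex 3.069 -3.769 -0.057
vertex 1.706 -3.611 0.797
endloop
endfacet

endsolid


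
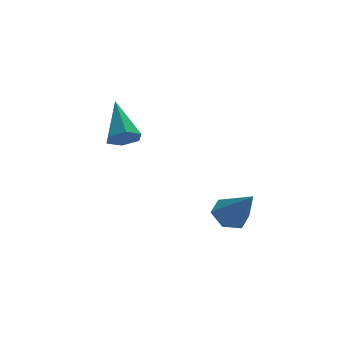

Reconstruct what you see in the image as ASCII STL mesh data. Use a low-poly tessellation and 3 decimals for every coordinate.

solid 
facet normal -0.080 -0.783 -0.616
outer loop
vertex -3.41 1.75 0.129
vertex -4.037 2.053 -0.175
vertex -3.355 2.215 -0.469
endloop
endfacet
facet normal 0.974 0.125 0.187
outer loop
vertex -3.41 1.75 0.129
vertex -3.355 2.215 -0.469
vertex -3.863 3.747 1.155
endloop
endfacet
facet normal -0.079 -0.784 -0.616
outer loop
vertex -3.355 2.215 -0.469
vertex -4.037 2.053 -0.175
vertex -3.982 2.518 -0.774
endloop
endfacet
facet normal 0.559 0.683 -0.470
outer loop
vertex -3.355 2.215 -0.469
vertex -3.982 2.518 -0.774
vertex -3.863 3.747 1.155
endloop
endfacet
facet normal -0.081 -0.784 -0.616
outer loop
vertex -3.982 2.518 -0.774
vertex -4.037 2.053 -0.175
vertex -4.664 2.357 -0.479
endloop
endfacet
facet normal -0.392 0.787 -0.477
outer loop
vertex -3.982 2.518 -0.774
vertex -4.664 2.357 -0.479
vertex -3.863 3.747 1.155
endloop
endfacet
facet normal -0.081 -0.784 -0.616
outer loop
vertex -4.664 2.357 -0.479
vertex -4.037 2.053 -0.175
vertex -4.719 1.892 0.12
endloop
endfacet
facet normal -0.927 0.332 0.172
outer loop
vertex -4.664 2.357 -0.479
vertex -4.719 1.892 0.12
vertex -3.863 3.747 1.155
endloop
endfacet
facet normal -0.081 -0.784 -0.615
outer loop
vertex -4.719 1.892 0.12
vertex -4.037 2.053 -0.175
vertex -4.092 1.589 0.424
endloop
endfacet
facet normal -0.511 -0.227 0.829
outer loop
vertex -4.719 1.892 0.12
vertex -4.092 1.589 0.424
vertex -3.863 3.747 1.155
endloop
endfacet
facet normal -0.081 -0.784 -0.615
outer loop
vertex -4.092 1.589 0.424
vertex -4.037 2.053 -0.175
vertex -3.41 1.75 0.129
endloop
endfacet
facet normal 0.439 -0.330 0.836
outer loop
vertex -4.092 1.589 0.424
vertex -3.41 1.75 0.129
vertex -3.863 3.747 1.155
endloop
endfacet
facet normal -0.215 0.621 -0.754
outer loop
vertex -0.368 -0.992 -2.83
vertex -0.892 -1.554 -3.143
vertex -1.165 -0.989 -2.6
endloop
endfacet
facet normal 0.236 0.535 0.811
outer loop
vertex -0.368 -0.992 -2.83
vertex -1.165 -0.989 -2.6
vertex -0.448 -2.826 -1.597
endloop
endfacet
facet normal -0.217 0.620 -0.754
outer loop
vertex -1.165 -0.989 -2.6
vertex -0.892 -1.554 -3.143
vertex -1.689 -1.552 -2.912
endloop
endfacet
facet normal -0.631 0.167 0.758
outer loop
vertex -1.165 -0.989 -2.6
vertex -1.689 -1.552 -2.912
vertex -0.448 -2.826 -1.597
endloop
endfacet
facet normal -0.217 0.620 -0.754
outer loop
vertex -1.689 -1.552 -2.912
vertex -0.892 -1.554 -3.143
vertex -1.416 -2.117 -3.455
endloop
endfacet
facet normal -0.796 -0.573 0.196
outer loop
vertex -1.689 -1.552 -2.912
vertex -1.416 -2.117 -3.455
vertex -0.448 -2.826 -1.597
endloop
endfacet
facet normal -0.217 0.620 -0.754
outer loop
vertex -1.416 -2.117 -3.455
vertex -0.892 -1.554 -3.143
vertex -0.619 -2.119 -3.686
endloop
endfacet
facet normal -0.093 -0.945 -0.312
outer loop
vertex -1.416 -2.117 -3.455
vertex -0.619 -2.119 -3.686
vertex -0.448 -2.826 -1.597
endloop
endfacet
facet normal -0.216 0.620 -0.754
outer loop
vertex -0.619 -2.119 -3.686
vertex -0.892 -1.554 -3.143
vertex -0.095 -1.557 -3.374
endloop
endfacet
facet normal 0.774 -0.578 -0.259
outer loop
vertex -0.619 -2.119 -3.686
vertex -0.095 -1.557 -3.374
vertex -0.448 -2.826 -1.597
endloop
endfacet
facet normal -0.216 0.621 -0.753
outer loop
vertex -0.095 -1.557 -3.374
vertex -0.892 -1.554 -3.143
vertex -0.368 -0.992 -2.83
endloop
endfacet
facet normal 0.939 0.162 0.303
outer loop
vertex -0.095 -1.557 -3.374
vertex -0.368 -0.992 -2.83
vertex -0.448 -2.826 -1.597
endloop
endfacet

endsolid


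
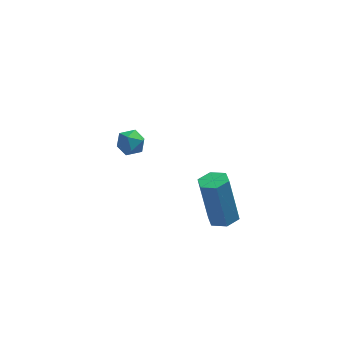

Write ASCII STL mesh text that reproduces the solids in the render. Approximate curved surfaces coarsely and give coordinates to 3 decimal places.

solid 
facet normal 0.187 -0.196 -0.963
outer loop
vertex 4.422 -3.096 -1.031
vertex 3.83 -2.88 -1.19
vertex 4.333 -2.469 -1.176
endloop
endfacet
facet normal 0.973 0.174 0.153
outer loop
vertex 4.422 -3.096 -1.031
vertex 4.333 -2.469 -1.176
vertex 4.022 -2.675 1.029
endloop
endfacet
facet normal 0.973 0.174 0.153
outer loop
vertex 4.022 -2.675 1.029
vertex 4.333 -2.469 -1.176
vertex 3.933 -2.048 0.884
endloop
endfacet
facet normal -0.187 0.196 0.963
outer loop
vertex 4.022 -2.675 1.029
vertex 3.933 -2.048 0.884
vertex 3.43 -2.46 0.87
endloop
endfacet
facet normal 0.187 -0.196 -0.963
outer loop
vertex 4.333 -2.469 -1.176
vertex 3.83 -2.88 -1.19
vertex 3.74 -2.253 -1.335
endloop
endfacet
facet normal 0.367 0.923 -0.117
outer loop
vertex 4.333 -2.469 -1.176
vertex 3.74 -2.253 -1.335
vertex 3.933 -2.048 0.884
endloop
endfacet
facet normal 0.367 0.923 -0.117
outer loop
vertex 3.933 -2.048 0.884
vertex 3.74 -2.253 -1.335
vertex 3.341 -1.833 0.725
endloop
endfacet
facet normal -0.187 0.196 0.963
outer loop
vertex 3.933 -2.048 0.884
vertex 3.341 -1.833 0.725
vertex 3.43 -2.46 0.87
endloop
endfacet
facet normal 0.187 -0.196 -0.963
outer loop
vertex 3.74 -2.253 -1.335
vertex 3.83 -2.88 -1.19
vertex 3.238 -2.665 -1.349
endloop
endfacet
facet normal -0.606 0.748 -0.270
outer loop
vertex 3.74 -2.253 -1.335
vertex 3.238 -2.665 -1.349
vertex 3.341 -1.833 0.725
endloop
endfacet
facet normal -0.605 0.749 -0.271
outer loop
vertex 3.341 -1.833 0.725
vertex 3.238 -2.665 -1.349
vertex 2.838 -2.244 0.711
endloop
endfacet
facet normal -0.187 0.196 0.963
outer loop
vertex 3.341 -1.833 0.725
vertex 2.838 -2.244 0.711
vertex 3.43 -2.46 0.87
endloop
endfacet
facet normal 0.187 -0.196 -0.963
outer loop
vertex 3.238 -2.665 -1.349
vertex 3.83 -2.88 -1.19
vertex 3.327 -3.292 -1.204
endloop
endfacet
facet normal -0.973 -0.174 -0.153
outer loop
vertex 3.238 -2.665 -1.349
vertex 3.327 -3.292 -1.204
vertex 2.838 -2.244 0.711
endloop
endfacet
facet normal -0.973 -0.174 -0.153
outer loop
vertex 2.838 -2.244 0.711
vertex 3.327 -3.292 -1.204
vertex 2.927 -2.871 0.856
endloop
endfacet
facet normal -0.187 0.196 0.963
outer loop
vertex 2.838 -2.244 0.711
vertex 2.927 -2.871 0.856
vertex 3.43 -2.46 0.87
endloop
endfacet
facet normal 0.187 -0.196 -0.963
outer loop
vertex 3.327 -3.292 -1.204
vertex 3.83 -2.88 -1.19
vertex 3.919 -3.507 -1.045
endloop
endfacet
facet normal -0.367 -0.923 0.117
outer loop
vertex 3.327 -3.292 -1.204
vertex 3.919 -3.507 -1.045
vertex 2.927 -2.871 0.856
endloop
endfacet
facet normal -0.367 -0.923 0.117
outer loop
vertex 2.927 -2.871 0.856
vertex 3.919 -3.507 -1.045
vertex 3.52 -3.087 1.015
endloop
endfacet
facet normal -0.187 0.196 0.963
outer loop
vertex 2.927 -2.871 0.856
vertex 3.52 -3.087 1.015
vertex 3.43 -2.46 0.87
endloop
endfacet
facet normal 0.187 -0.196 -0.963
outer loop
vertex 3.919 -3.507 -1.045
vertex 3.83 -2.88 -1.19
vertex 4.422 -3.096 -1.031
endloop
endfacet
facet normal 0.605 -0.749 0.270
outer loop
vertex 3.919 -3.507 -1.045
vertex 4.422 -3.096 -1.031
vertex 3.52 -3.087 1.015
endloop
endfacet
facet normal 0.606 -0.748 0.271
outer loop
vertex 3.52 -3.087 1.015
vertex 4.422 -3.096 -1.031
vertex 4.022 -2.675 1.029
endloop
endfacet
facet normal -0.187 0.196 0.963
outer loop
vertex 3.52 -3.087 1.015
vertex 4.022 -2.675 1.029
vertex 3.43 -2.46 0.87
endloop
endfacet
facet normal -0.184 0.852 0.490
outer loop
vertex 0.281 3.145 -1.699
vertex -0.149 2.813 -1.283
vertex 0.513 2.863 -1.121
endloop
endfacet
facet normal 0.478 0.850 0.223
outer loop
vertex 0.281 3.145 -1.699
vertex 0.513 2.863 -1.121
vertex 0.876 2.81 -1.697
endloop
endfacet
facet normal 0.430 0.761 -0.486
outer loop
vertex 0.281 3.145 -1.699
vertex 0.876 2.81 -1.697
vertex 0.439 2.726 -2.215
endloop
endfacet
facet normal -0.260 0.709 -0.655
outer loop
vertex 0.281 3.145 -1.699
vertex 0.439 2.726 -2.215
vertex -0.195 2.729 -1.96
endloop
endfacet
facet normal -0.641 0.766 -0.051
outer loop
vertex 0.281 3.145 -1.699
vertex -0.195 2.729 -1.96
vertex -0.149 2.813 -1.283
endloop
endfacet
facet normal 0.822 0.287 0.492
outer loop
vertex 0.876 2.81 -1.697
vertex 0.513 2.863 -1.121
vertex 0.815 2.271 -1.28
endloop
endfacet
facet normal -0.248 0.290 0.924
outer loop
vertex 0.513 2.863 -1.121
vertex -0.149 2.813 -1.283
vertex 0.181 2.274 -1.025
endloop
endfacet
facet normal -0.988 0.149 0.049
outer loop
vertex -0.149 2.813 -1.283
vertex -0.195 2.729 -1.96
vertex -0.256 2.19 -1.543
endloop
endfacet
facet normal -0.372 0.059 -0.926
outer loop
vertex -0.195 2.729 -1.96
vertex 0.439 2.726 -2.215
vertex 0.107 2.137 -2.119
endloop
endfacet
facet normal 0.745 0.144 -0.652
outer loop
vertex 0.439 2.726 -2.215
vertex 0.876 2.81 -1.697
vertex 0.769 2.187 -1.957
endloop
endfacet
facet normal 0.260 -0.709 0.655
outer loop
vertex 0.339 1.855 -1.541
vertex 0.815 2.271 -1.28
vertex 0.181 2.274 -1.025
endloop
endfacet
facet normal -0.430 -0.761 0.486
outer loop
vertex 0.339 1.855 -1.541
vertex 0.181 2.274 -1.025
vertex -0.256 2.19 -1.543
endloop
endfacet
facet normal -0.478 -0.850 -0.223
outer loop
vertex 0.339 1.855 -1.541
vertex -0.256 2.19 -1.543
vertex 0.107 2.137 -2.119
endloop
endfacet
facet normal 0.184 -0.852 -0.490
outer loop
vertex 0.339 1.855 -1.541
vertex 0.107 2.137 -2.119
vertex 0.769 2.187 -1.957
endloop
endfacet
facet normal 0.641 -0.766 0.051
outer loop
vertex 0.339 1.855 -1.541
vertex 0.769 2.187 -1.957
vertex 0.815 2.271 -1.28
endloop
endfacet
facet normal 0.372 -0.059 0.926
outer loop
vertex 0.181 2.274 -1.025
vertex 0.815 2.271 -1.28
vertex 0.513 2.863 -1.121
endloop
endfacet
facet normal -0.745 -0.144 0.652
outer loop
vertex -0.256 2.19 -1.543
vertex 0.181 2.274 -1.025
vertex -0.149 2.813 -1.283
endloop
endfacet
facet normal -0.822 -0.287 -0.492
outer loop
vertex 0.107 2.137 -2.119
vertex -0.256 2.19 -1.543
vertex -0.195 2.729 -1.96
endloop
endfacet
facet normal 0.248 -0.290 -0.924
outer loop
vertex 0.769 2.187 -1.957
vertex 0.107 2.137 -2.119
vertex 0.439 2.726 -2.215
endloop
endfacet
facet normal 0.988 -0.149 -0.049
outer loop
vertex 0.815 2.271 -1.28
vertex 0.769 2.187 -1.957
vertex 0.876 2.81 -1.697
endloop
endfacet

endsolid
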